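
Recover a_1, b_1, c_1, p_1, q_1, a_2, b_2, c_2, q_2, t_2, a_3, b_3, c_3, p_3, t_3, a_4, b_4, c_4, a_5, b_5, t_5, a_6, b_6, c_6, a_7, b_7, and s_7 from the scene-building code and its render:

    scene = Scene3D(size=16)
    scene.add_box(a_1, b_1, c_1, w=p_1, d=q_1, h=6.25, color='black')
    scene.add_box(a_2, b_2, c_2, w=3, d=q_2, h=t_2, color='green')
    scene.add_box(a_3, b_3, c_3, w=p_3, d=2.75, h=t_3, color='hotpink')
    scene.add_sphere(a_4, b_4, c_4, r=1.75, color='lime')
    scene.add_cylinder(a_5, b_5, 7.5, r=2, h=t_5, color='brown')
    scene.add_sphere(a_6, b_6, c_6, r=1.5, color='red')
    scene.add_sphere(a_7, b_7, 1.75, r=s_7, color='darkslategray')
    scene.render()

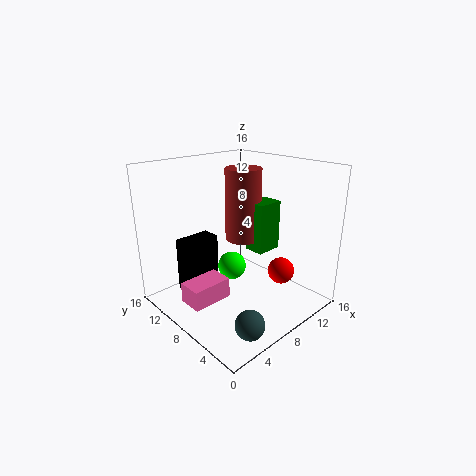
a_1 = 3.25, b_1 = 11, c_1 = 1.25, p_1 = 4.25, q_1 = 2.25, a_2 = 9, b_2 = 5.5, c_2 = 6.5, q_2 = 2.25, t_2 = 5.5, a_3 = 1.5, b_3 = 7.25, c_3 = 1.75, p_3 = 4.5, t_3 = 2.25, a_4 = 9.75, b_4 = 11, c_4 = 2.75, a_5 = 9.25, b_5 = 8.5, t_5 = 8, a_6 = 11.5, b_6 = 4.5, c_6 = 4, a_7 = 4, b_7 = 2, s_7 = 1.5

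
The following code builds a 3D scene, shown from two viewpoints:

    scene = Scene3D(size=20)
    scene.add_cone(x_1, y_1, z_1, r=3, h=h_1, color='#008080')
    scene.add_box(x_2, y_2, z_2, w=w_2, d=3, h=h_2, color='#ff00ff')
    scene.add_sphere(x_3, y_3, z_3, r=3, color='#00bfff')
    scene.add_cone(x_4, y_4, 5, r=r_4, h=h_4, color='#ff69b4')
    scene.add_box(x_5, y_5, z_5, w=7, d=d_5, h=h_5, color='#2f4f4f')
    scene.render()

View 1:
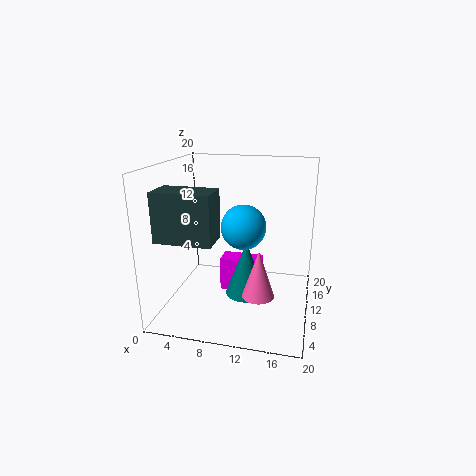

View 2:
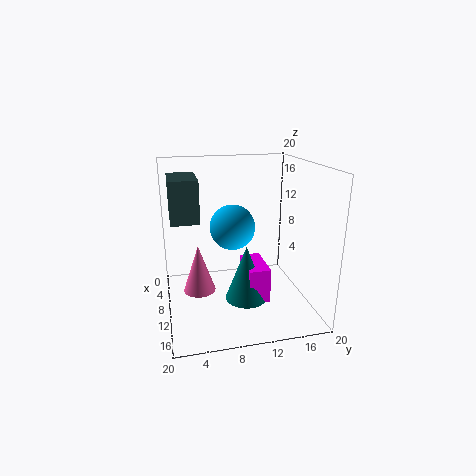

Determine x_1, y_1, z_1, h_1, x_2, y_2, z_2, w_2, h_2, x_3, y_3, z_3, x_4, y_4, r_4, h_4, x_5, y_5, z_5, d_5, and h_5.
x_1 = 11
y_1 = 11
z_1 = 1
h_1 = 8
x_2 = 7
y_2 = 11
z_2 = 1
w_2 = 6
h_2 = 5
x_3 = 11
y_3 = 9
z_3 = 12
x_4 = 14
y_4 = 4
r_4 = 2
h_4 = 6
x_5 = 2
y_5 = 1
z_5 = 12
d_5 = 4
h_5 = 6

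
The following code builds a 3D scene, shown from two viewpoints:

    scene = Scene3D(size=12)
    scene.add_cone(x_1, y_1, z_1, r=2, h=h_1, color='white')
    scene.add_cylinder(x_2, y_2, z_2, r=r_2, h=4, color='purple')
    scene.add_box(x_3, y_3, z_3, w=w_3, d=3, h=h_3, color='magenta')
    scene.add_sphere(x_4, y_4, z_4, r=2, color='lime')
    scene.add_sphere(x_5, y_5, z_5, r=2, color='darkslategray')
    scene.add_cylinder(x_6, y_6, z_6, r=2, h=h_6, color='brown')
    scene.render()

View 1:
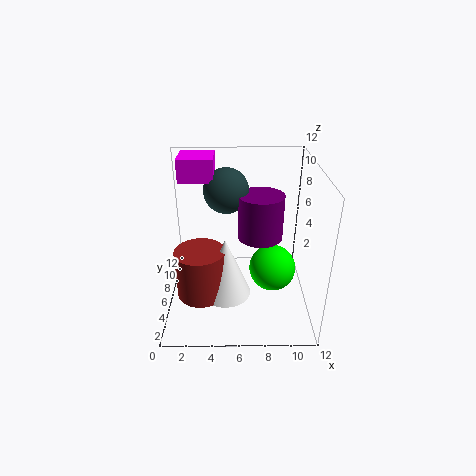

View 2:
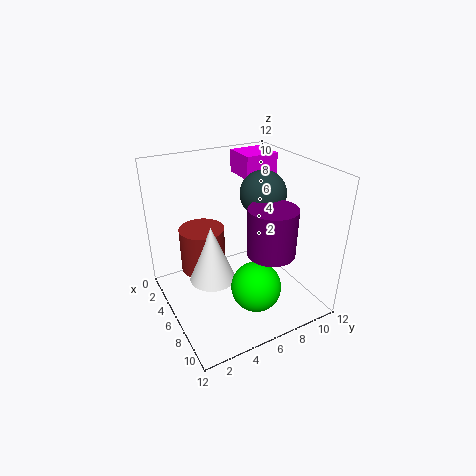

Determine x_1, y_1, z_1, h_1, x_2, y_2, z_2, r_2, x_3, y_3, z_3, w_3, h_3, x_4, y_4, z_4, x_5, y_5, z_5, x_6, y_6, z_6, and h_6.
x_1 = 5; y_1 = 4; z_1 = 2; h_1 = 5; x_2 = 8; y_2 = 8; z_2 = 5; r_2 = 2; x_3 = 1; y_3 = 8; z_3 = 10; w_3 = 3; h_3 = 2; x_4 = 9; y_4 = 6; z_4 = 3; x_5 = 5; y_5 = 9; z_5 = 9; x_6 = 3; y_6 = 4; z_6 = 2; h_6 = 4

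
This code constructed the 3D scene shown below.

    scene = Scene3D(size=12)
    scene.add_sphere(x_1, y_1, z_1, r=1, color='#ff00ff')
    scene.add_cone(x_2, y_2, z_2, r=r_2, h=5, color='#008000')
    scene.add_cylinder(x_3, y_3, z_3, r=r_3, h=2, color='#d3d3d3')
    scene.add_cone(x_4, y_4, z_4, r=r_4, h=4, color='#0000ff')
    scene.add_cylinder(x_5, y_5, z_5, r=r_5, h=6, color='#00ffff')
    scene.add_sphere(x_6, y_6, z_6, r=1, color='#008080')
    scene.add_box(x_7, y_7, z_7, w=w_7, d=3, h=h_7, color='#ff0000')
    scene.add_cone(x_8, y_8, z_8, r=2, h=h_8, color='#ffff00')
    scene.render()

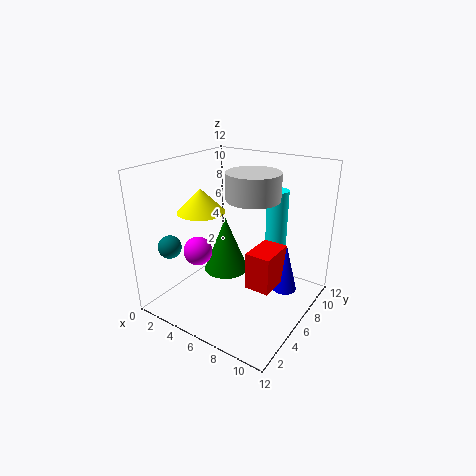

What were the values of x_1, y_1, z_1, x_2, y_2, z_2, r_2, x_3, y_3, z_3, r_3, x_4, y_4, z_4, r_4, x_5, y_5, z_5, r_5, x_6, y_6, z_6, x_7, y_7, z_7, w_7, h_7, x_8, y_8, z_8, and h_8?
x_1 = 6; y_1 = 1; z_1 = 7; x_2 = 4; y_2 = 7; z_2 = 2; r_2 = 2; x_3 = 8; y_3 = 5; z_3 = 10; r_3 = 2; x_4 = 10; y_4 = 7; z_4 = 2; r_4 = 1; x_5 = 7; y_5 = 11; z_5 = 3; r_5 = 1; x_6 = 1; y_6 = 3; z_6 = 5; x_7 = 8; y_7 = 4; z_7 = 3; w_7 = 2; h_7 = 3; x_8 = 3; y_8 = 5; z_8 = 8; h_8 = 2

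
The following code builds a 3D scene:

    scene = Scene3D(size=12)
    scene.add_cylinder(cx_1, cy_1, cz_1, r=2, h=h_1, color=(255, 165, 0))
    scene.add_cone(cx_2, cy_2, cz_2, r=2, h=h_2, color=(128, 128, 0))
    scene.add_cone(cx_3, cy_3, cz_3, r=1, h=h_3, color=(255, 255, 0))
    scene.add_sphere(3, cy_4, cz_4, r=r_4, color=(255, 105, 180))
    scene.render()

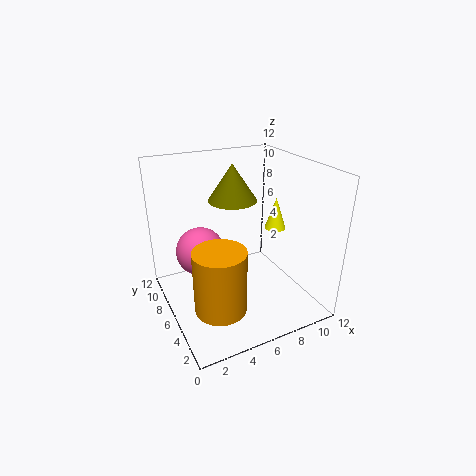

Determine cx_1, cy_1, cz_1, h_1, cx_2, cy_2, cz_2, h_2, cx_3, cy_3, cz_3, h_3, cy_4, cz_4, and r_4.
cx_1 = 3
cy_1 = 3
cz_1 = 2
h_1 = 5
cx_2 = 6
cy_2 = 7
cz_2 = 9
h_2 = 3
cx_3 = 11
cy_3 = 8
cz_3 = 5
h_3 = 3
cy_4 = 7
cz_4 = 5
r_4 = 2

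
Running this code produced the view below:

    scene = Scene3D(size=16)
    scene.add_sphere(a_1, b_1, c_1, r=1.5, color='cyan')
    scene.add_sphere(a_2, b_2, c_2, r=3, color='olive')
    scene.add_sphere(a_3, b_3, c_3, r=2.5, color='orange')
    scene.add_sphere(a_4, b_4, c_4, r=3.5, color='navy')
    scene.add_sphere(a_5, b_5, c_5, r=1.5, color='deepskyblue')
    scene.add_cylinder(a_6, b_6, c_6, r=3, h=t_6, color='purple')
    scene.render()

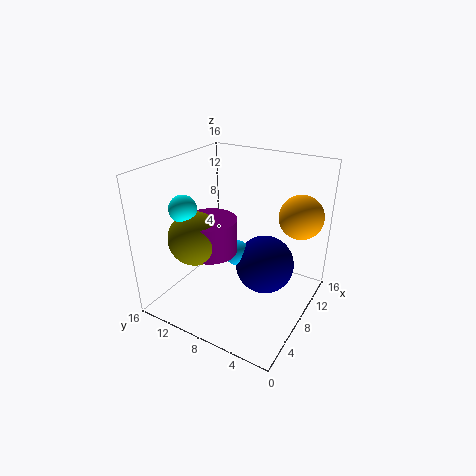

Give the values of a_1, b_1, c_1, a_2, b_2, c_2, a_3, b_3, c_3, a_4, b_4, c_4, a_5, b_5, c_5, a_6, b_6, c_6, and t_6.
a_1 = 5
b_1 = 13
c_1 = 11.5
a_2 = 5.5
b_2 = 12
c_2 = 8
a_3 = 12.5
b_3 = 2.5
c_3 = 10
a_4 = 11
b_4 = 6
c_4 = 3.5
a_5 = 9.5
b_5 = 9
c_5 = 5
a_6 = 7
b_6 = 11
c_6 = 6
t_6 = 4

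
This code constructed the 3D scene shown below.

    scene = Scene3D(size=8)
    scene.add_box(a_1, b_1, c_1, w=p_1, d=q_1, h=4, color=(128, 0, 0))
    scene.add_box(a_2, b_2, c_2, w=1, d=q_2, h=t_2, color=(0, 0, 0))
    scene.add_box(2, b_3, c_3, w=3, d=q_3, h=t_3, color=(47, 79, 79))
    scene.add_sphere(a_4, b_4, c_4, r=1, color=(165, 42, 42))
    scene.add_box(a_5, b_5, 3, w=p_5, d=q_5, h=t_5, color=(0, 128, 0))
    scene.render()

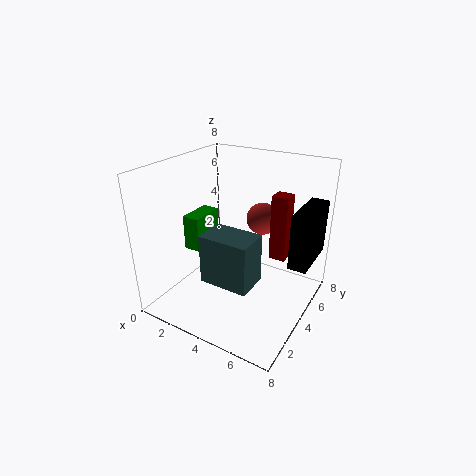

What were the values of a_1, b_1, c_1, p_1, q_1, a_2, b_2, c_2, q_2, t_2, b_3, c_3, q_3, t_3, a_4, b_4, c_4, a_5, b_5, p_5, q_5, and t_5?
a_1 = 5, b_1 = 6, c_1 = 2, p_1 = 1, q_1 = 1, a_2 = 7, b_2 = 4, c_2 = 3, q_2 = 3, t_2 = 3, b_3 = 3, c_3 = 1, q_3 = 2, t_3 = 3, a_4 = 4, b_4 = 7, c_4 = 4, a_5 = 1, b_5 = 3, p_5 = 1, q_5 = 2, t_5 = 2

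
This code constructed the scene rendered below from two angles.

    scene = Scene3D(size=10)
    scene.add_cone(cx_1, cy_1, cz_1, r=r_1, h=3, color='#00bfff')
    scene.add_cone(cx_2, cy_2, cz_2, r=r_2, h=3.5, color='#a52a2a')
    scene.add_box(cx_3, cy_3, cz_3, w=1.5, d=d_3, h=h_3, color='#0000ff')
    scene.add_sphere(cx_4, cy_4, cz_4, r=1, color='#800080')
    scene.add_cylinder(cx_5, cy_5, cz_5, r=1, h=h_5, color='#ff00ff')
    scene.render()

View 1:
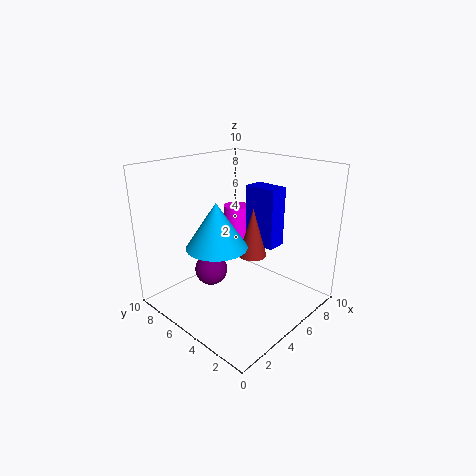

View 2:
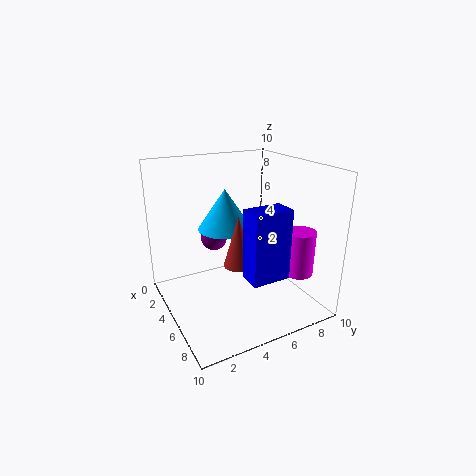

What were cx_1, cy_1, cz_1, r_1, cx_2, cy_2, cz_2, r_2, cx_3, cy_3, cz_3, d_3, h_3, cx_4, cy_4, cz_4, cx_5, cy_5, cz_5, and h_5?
cx_1 = 3, cy_1 = 5, cz_1 = 5, r_1 = 2, cx_2 = 6, cy_2 = 4.5, cz_2 = 3.5, r_2 = 1, cx_3 = 7.5, cy_3 = 4, cz_3 = 3.5, d_3 = 2.5, h_3 = 4.5, cx_4 = 2, cy_4 = 4.5, cz_4 = 4, cx_5 = 8, cy_5 = 8, cz_5 = 3, h_5 = 3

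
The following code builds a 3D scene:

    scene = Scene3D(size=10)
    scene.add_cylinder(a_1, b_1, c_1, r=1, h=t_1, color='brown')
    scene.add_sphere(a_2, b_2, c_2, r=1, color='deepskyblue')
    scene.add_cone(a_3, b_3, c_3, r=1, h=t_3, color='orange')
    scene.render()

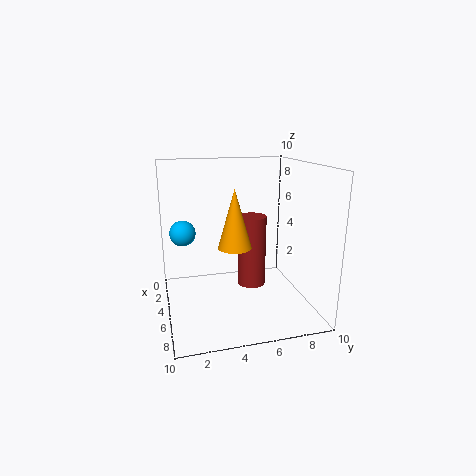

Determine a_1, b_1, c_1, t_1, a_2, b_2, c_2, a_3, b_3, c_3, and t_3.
a_1 = 5, b_1 = 6, c_1 = 1.5, t_1 = 5, a_2 = 1.5, b_2 = 1.5, c_2 = 4.5, a_3 = 8, b_3 = 4, c_3 = 5.5, t_3 = 3.5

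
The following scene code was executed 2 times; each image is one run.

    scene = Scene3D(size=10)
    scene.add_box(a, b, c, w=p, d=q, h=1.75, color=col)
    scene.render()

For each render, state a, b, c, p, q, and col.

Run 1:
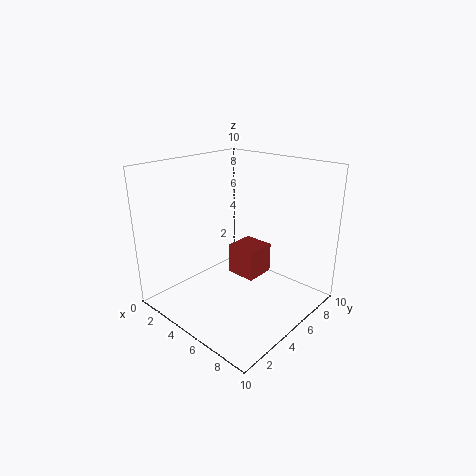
a = 6.75, b = 2.25, c = 4.25, p = 1.75, q = 1.75, col = 'brown'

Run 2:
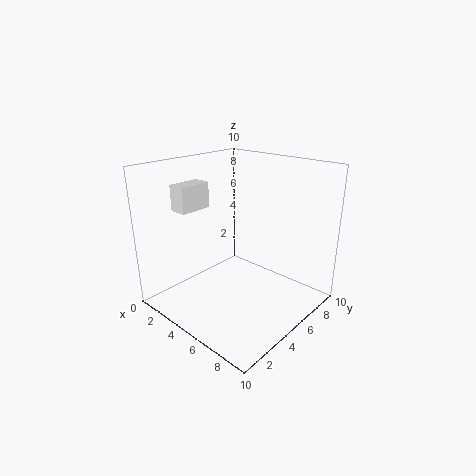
a = 1.75, b = 2, c = 7, p = 1.25, q = 2.25, col = 'white'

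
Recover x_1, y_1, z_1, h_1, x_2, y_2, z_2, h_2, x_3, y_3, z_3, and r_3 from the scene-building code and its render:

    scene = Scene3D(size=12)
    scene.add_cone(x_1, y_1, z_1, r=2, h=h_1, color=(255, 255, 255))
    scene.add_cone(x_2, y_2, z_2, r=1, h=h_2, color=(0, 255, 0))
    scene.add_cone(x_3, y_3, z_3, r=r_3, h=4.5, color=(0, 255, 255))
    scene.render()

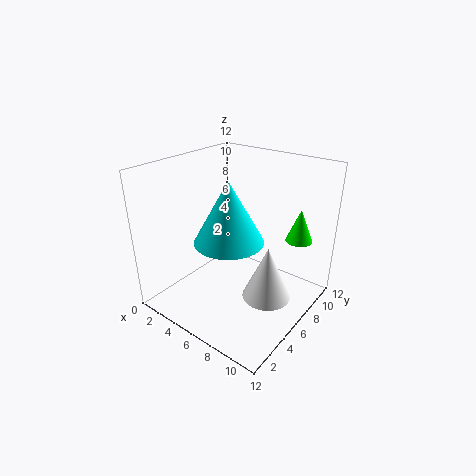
x_1 = 9
y_1 = 6
z_1 = 1.5
h_1 = 4.5
x_2 = 11
y_2 = 7
z_2 = 7
h_2 = 2.5
x_3 = 7.5
y_3 = 3
z_3 = 7.5
r_3 = 2.5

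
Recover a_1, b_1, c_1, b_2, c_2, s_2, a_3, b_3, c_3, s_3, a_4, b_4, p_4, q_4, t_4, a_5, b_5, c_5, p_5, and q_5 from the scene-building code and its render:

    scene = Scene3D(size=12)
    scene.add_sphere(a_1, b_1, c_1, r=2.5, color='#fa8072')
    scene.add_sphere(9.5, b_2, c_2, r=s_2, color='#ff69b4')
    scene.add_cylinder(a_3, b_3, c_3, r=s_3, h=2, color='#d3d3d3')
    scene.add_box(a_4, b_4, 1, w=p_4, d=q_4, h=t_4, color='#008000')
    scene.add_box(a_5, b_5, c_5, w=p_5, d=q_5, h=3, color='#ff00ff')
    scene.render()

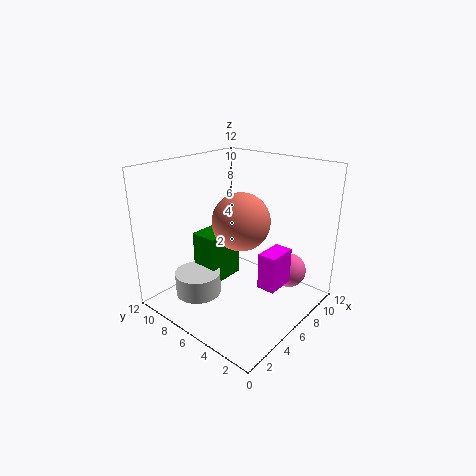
a_1 = 7; b_1 = 6.5; c_1 = 7; b_2 = 3; c_2 = 2.5; s_2 = 1.5; a_3 = 4; b_3 = 9; c_3 = 0.5; s_3 = 2; a_4 = 5; b_4 = 8; p_4 = 3.5; q_4 = 2.5; t_4 = 4.5; a_5 = 5.5; b_5 = 2; c_5 = 2.5; p_5 = 2.5; q_5 = 1.5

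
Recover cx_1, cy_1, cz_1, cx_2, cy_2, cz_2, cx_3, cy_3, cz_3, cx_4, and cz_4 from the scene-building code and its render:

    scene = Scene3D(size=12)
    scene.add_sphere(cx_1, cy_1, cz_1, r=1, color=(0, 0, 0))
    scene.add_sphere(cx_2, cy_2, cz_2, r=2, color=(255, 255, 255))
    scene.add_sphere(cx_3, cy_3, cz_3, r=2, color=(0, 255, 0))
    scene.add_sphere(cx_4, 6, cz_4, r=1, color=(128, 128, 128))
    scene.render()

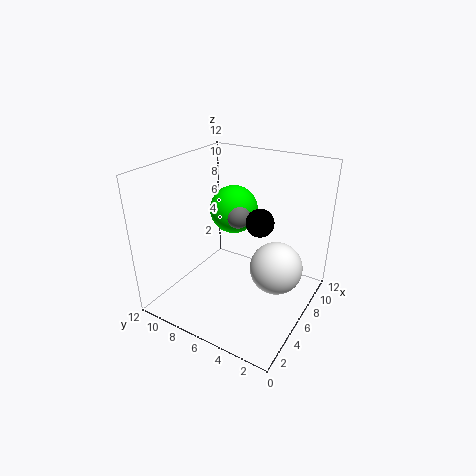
cx_1 = 4, cy_1 = 3, cz_1 = 9, cx_2 = 5, cy_2 = 2, cz_2 = 5, cx_3 = 7, cy_3 = 7, cz_3 = 8, cx_4 = 6, cz_4 = 8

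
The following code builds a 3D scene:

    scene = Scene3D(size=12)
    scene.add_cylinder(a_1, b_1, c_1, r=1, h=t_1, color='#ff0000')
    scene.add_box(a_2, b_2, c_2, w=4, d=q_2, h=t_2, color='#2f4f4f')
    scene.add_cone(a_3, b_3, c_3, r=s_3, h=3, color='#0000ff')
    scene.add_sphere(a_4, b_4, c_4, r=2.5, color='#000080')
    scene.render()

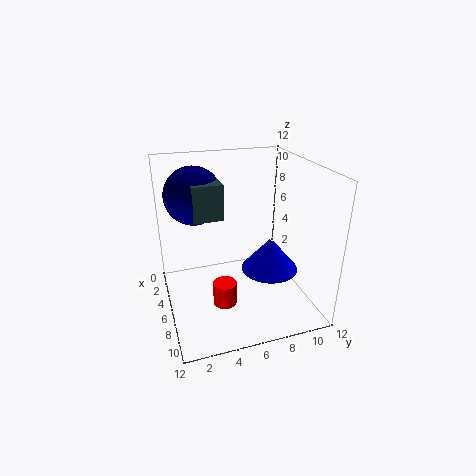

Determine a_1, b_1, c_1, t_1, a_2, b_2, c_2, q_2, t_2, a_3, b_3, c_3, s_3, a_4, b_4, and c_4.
a_1 = 7, b_1 = 4.5, c_1 = 0.5, t_1 = 2, a_2 = 1.5, b_2 = 2.5, c_2 = 7.5, q_2 = 2.5, t_2 = 3, a_3 = 6, b_3 = 9, c_3 = 2.5, s_3 = 2.5, a_4 = 3, b_4 = 3, c_4 = 9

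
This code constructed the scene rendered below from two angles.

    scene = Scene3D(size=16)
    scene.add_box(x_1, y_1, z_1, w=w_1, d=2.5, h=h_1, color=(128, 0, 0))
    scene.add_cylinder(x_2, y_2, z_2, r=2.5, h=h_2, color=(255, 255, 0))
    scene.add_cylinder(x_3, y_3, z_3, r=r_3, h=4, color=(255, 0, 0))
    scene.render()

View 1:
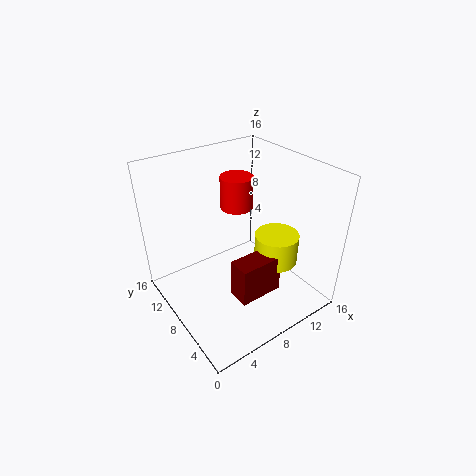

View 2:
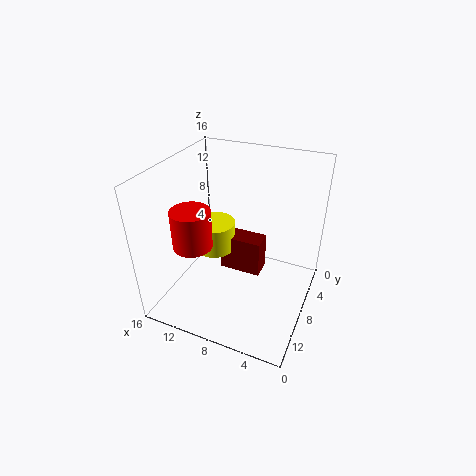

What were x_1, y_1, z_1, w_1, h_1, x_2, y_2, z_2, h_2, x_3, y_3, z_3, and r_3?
x_1 = 6, y_1 = 4, z_1 = 2, w_1 = 5, h_1 = 4.5, x_2 = 12, y_2 = 6, z_2 = 4.5, h_2 = 3.5, x_3 = 11, y_3 = 12.5, z_3 = 9, r_3 = 2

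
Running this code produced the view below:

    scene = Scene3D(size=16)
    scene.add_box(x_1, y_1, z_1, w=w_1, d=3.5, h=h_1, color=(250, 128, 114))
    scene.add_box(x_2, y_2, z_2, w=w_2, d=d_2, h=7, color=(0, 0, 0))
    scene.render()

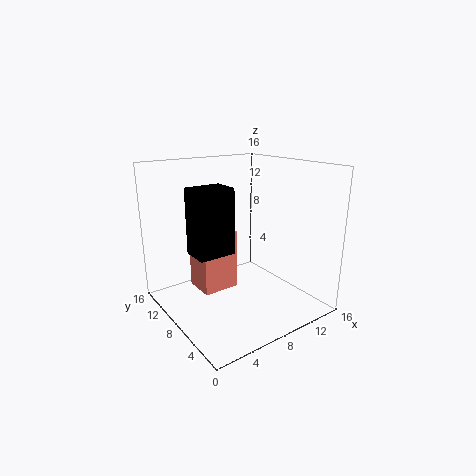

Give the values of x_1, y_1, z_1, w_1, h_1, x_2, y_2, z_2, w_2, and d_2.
x_1 = 3.5
y_1 = 7.5
z_1 = 2.5
w_1 = 4
h_1 = 6.5
x_2 = 2.5
y_2 = 6.5
z_2 = 7
w_2 = 4
d_2 = 3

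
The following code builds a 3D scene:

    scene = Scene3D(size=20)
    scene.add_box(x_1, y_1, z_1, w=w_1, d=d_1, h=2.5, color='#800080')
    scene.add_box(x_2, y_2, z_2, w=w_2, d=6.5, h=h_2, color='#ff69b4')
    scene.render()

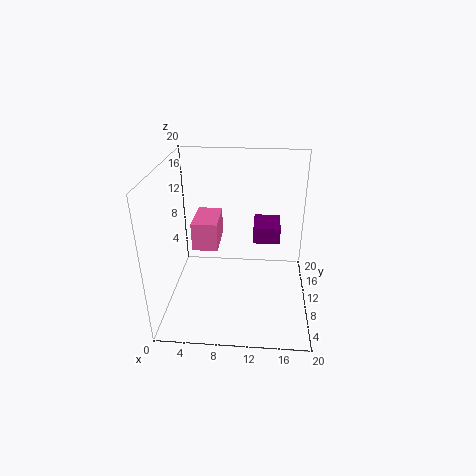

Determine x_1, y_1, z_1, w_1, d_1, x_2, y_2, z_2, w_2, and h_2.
x_1 = 12
y_1 = 13
z_1 = 7.5
w_1 = 4
d_1 = 5
x_2 = 2.5
y_2 = 13.5
z_2 = 5.5
w_2 = 4
h_2 = 4.5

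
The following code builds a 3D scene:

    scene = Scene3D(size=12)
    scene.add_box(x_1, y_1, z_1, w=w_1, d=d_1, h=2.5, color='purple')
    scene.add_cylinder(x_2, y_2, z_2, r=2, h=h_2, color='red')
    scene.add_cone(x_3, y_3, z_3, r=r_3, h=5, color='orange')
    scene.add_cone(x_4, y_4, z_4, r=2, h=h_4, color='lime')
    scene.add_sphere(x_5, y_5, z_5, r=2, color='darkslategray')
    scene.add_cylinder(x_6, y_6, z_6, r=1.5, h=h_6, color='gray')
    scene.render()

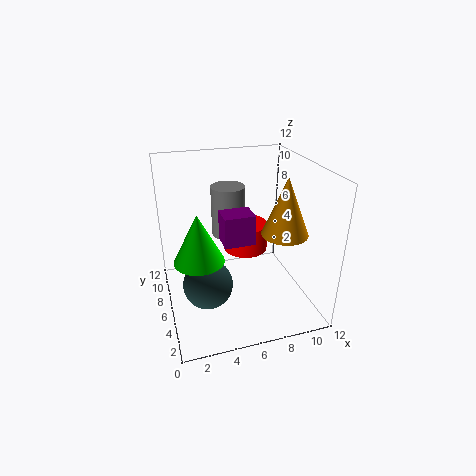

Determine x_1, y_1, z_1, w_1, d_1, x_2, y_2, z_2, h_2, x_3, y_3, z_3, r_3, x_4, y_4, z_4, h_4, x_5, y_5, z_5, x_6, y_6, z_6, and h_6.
x_1 = 4.5, y_1 = 4.5, z_1 = 6, w_1 = 2.5, d_1 = 2, x_2 = 7.5, y_2 = 8.5, z_2 = 3.5, h_2 = 2.5, x_3 = 10, y_3 = 5.5, z_3 = 6, r_3 = 2, x_4 = 2.5, y_4 = 5, z_4 = 5, h_4 = 4, x_5 = 3, y_5 = 4.5, z_5 = 3, x_6 = 6, y_6 = 9, z_6 = 5, h_6 = 4.5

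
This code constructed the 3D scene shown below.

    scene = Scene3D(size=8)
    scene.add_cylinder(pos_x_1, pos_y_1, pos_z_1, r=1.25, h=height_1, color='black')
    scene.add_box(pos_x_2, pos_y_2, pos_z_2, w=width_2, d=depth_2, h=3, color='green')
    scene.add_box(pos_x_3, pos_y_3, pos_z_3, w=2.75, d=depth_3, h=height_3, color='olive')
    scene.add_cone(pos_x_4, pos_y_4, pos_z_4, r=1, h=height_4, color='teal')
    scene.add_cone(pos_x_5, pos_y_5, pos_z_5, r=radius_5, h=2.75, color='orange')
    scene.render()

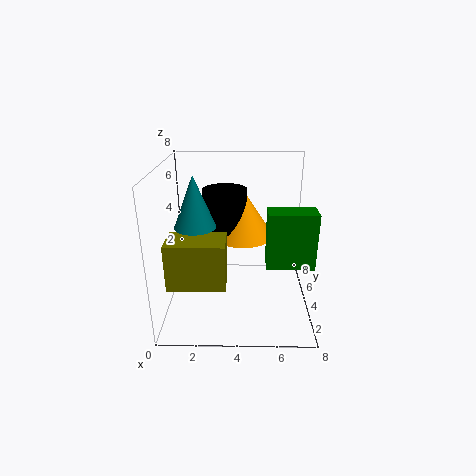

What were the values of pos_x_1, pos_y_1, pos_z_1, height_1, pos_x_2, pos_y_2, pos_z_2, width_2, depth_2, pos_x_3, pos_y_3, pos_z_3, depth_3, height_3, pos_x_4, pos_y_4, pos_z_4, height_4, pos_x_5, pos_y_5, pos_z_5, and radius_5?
pos_x_1 = 3.25
pos_y_1 = 5
pos_z_1 = 4.25
height_1 = 2.25
pos_x_2 = 5.5
pos_y_2 = 2.25
pos_z_2 = 3
width_2 = 2.5
depth_2 = 1.25
pos_x_3 = 0.75
pos_y_3 = 0.25
pos_z_3 = 3
depth_3 = 1.75
height_3 = 2.25
pos_x_4 = 2
pos_y_4 = 2
pos_z_4 = 5.5
height_4 = 2.5
pos_x_5 = 4.25
pos_y_5 = 5
pos_z_5 = 3.75
radius_5 = 1.75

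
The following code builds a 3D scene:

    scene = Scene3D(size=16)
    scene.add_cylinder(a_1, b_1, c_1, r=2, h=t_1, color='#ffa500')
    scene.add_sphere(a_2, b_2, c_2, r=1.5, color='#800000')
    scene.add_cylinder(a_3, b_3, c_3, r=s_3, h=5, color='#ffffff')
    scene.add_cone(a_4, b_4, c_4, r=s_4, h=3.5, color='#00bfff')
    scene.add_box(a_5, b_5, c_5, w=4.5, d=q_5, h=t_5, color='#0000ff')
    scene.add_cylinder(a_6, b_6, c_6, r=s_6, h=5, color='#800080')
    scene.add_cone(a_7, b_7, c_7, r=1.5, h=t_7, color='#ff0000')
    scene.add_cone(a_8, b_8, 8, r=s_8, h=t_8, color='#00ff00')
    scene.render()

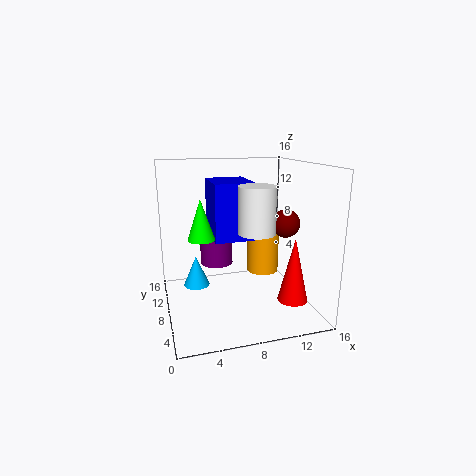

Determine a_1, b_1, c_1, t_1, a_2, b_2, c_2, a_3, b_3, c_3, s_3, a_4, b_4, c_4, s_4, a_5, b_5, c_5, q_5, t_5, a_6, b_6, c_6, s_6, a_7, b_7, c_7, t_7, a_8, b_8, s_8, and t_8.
a_1 = 12.5, b_1 = 12, c_1 = 2, t_1 = 6, a_2 = 12.5, b_2 = 5.5, c_2 = 10, a_3 = 9.5, b_3 = 6, c_3 = 9, s_3 = 2, a_4 = 3.5, b_4 = 10, c_4 = 2, s_4 = 1.5, a_5 = 5.5, b_5 = 8, c_5 = 7.5, q_5 = 5.5, t_5 = 6.5, a_6 = 6.5, b_6 = 12.5, c_6 = 3.5, s_6 = 2, a_7 = 12, b_7 = 2, c_7 = 3, t_7 = 6.5, a_8 = 4, b_8 = 8.5, s_8 = 1.5, t_8 = 4.5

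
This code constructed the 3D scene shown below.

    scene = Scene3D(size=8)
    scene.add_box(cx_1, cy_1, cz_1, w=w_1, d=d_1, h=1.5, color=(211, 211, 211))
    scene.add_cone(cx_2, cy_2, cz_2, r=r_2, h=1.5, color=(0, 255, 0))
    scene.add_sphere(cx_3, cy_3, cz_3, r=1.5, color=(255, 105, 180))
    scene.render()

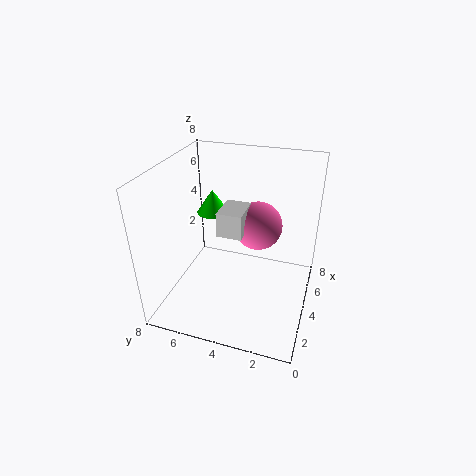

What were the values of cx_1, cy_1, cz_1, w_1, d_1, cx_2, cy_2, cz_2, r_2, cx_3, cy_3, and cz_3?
cx_1 = 4.5; cy_1 = 4; cz_1 = 3.5; w_1 = 2; d_1 = 1.5; cx_2 = 6.5; cy_2 = 6.5; cz_2 = 4; r_2 = 1; cx_3 = 6.5; cy_3 = 3.5; cz_3 = 3.5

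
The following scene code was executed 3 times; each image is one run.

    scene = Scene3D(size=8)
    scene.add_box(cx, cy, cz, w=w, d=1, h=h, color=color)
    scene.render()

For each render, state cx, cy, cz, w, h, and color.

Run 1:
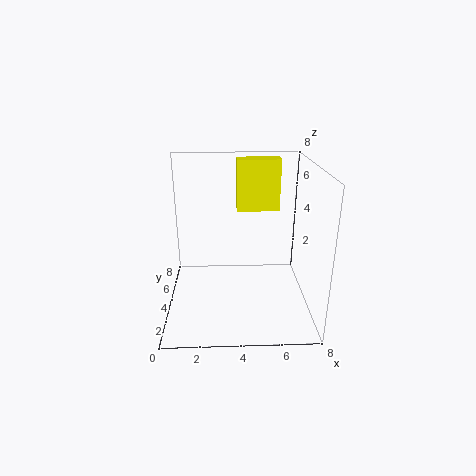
cx = 4; cy = 5.5; cz = 5; w = 2.5; h = 3; color = 'yellow'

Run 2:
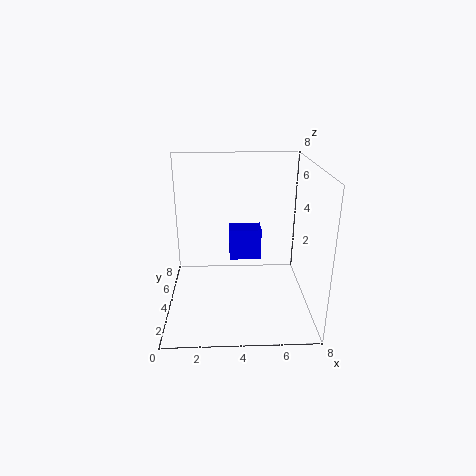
cx = 3.5; cy = 1.5; cz = 4; w = 1.5; h = 1.5; color = 'blue'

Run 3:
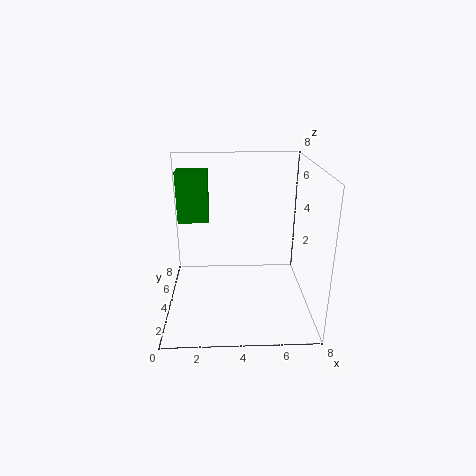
cx = 1; cy = 2.5; cz = 5.5; w = 1.5; h = 2.5; color = 'green'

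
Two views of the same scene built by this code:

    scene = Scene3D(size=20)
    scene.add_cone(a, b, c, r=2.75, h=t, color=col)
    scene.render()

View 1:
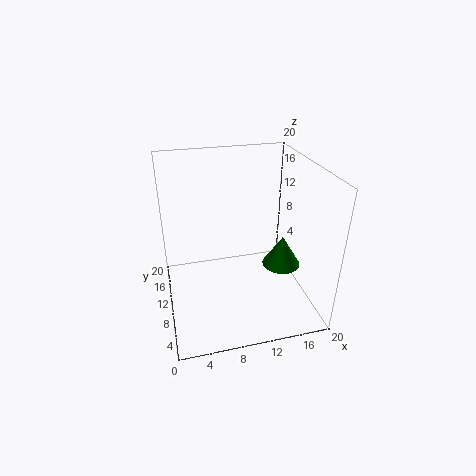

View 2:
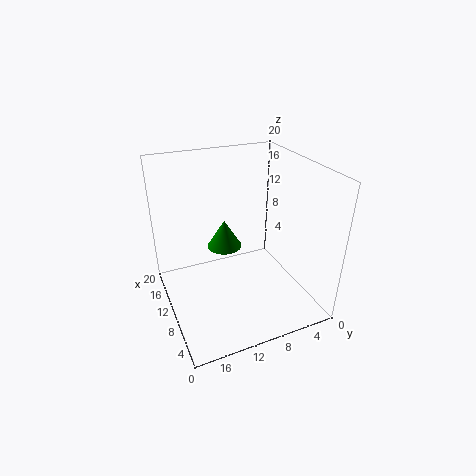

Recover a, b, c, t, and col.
a = 16.5, b = 9.5, c = 5, t = 4.5, col = 'green'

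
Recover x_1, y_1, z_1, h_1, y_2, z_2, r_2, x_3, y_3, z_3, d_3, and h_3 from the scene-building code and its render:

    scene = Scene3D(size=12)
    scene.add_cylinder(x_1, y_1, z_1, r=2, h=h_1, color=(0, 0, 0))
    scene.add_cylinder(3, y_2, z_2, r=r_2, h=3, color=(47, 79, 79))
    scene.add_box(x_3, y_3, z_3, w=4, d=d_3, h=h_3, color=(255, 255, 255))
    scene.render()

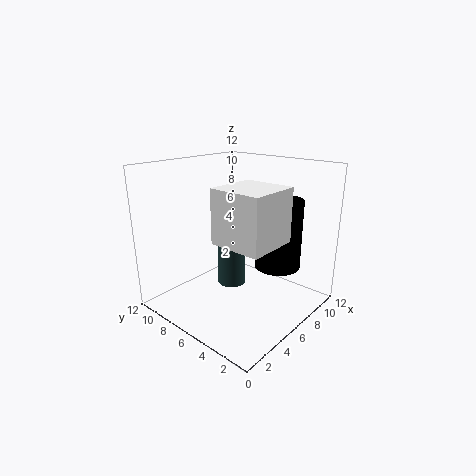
x_1 = 9; y_1 = 4; z_1 = 3; h_1 = 6; y_2 = 4; z_2 = 4; r_2 = 1; x_3 = 2; y_3 = 1; z_3 = 7; d_3 = 4; h_3 = 4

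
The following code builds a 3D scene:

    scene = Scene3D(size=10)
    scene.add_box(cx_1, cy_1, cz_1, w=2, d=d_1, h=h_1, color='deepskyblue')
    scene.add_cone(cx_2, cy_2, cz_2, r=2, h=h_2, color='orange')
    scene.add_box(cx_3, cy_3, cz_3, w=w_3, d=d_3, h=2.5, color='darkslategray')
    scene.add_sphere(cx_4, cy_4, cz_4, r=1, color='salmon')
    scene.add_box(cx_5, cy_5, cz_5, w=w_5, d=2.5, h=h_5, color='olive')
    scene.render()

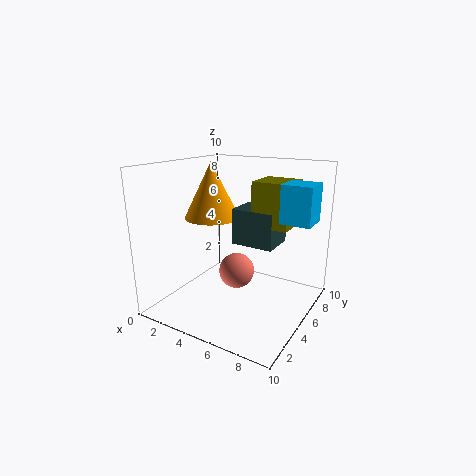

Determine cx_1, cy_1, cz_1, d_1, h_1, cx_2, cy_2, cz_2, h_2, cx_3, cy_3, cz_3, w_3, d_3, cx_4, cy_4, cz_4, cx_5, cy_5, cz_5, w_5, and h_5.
cx_1 = 8
cy_1 = 5
cz_1 = 6.5
d_1 = 2
h_1 = 2.5
cx_2 = 2.5
cy_2 = 5.5
cz_2 = 6
h_2 = 4
cx_3 = 4.5
cy_3 = 5
cz_3 = 4.5
w_3 = 3
d_3 = 2.5
cx_4 = 7
cy_4 = 1.5
cz_4 = 4.5
cx_5 = 6
cy_5 = 5
cz_5 = 6
w_5 = 2.5
h_5 = 3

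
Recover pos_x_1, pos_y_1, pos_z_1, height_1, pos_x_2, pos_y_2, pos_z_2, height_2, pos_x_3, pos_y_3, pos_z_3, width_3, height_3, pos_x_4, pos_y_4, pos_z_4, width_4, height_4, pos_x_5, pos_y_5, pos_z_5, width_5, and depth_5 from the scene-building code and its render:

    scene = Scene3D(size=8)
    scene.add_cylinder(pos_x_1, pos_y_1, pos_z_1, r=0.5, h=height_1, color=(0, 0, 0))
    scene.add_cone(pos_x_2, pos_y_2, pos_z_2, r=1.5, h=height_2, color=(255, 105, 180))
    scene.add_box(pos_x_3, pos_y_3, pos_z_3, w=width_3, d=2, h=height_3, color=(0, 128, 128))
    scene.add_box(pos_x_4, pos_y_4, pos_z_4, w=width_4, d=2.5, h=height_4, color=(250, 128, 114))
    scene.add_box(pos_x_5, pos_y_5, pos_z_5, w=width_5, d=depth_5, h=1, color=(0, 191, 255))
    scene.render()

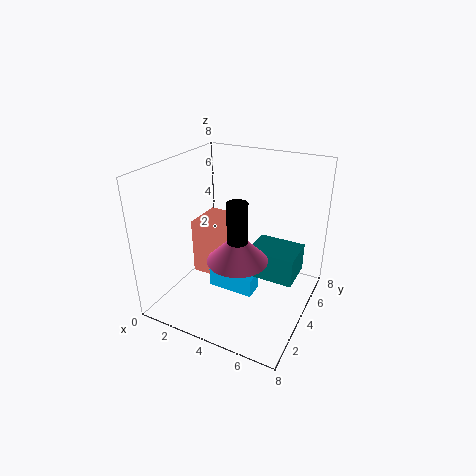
pos_x_1 = 5, pos_y_1 = 2, pos_z_1 = 4, height_1 = 3, pos_x_2 = 5, pos_y_2 = 2, pos_z_2 = 4, height_2 = 1.5, pos_x_3 = 5, pos_y_3 = 3, pos_z_3 = 2.5, width_3 = 2.5, height_3 = 1.5, pos_x_4 = 0.5, pos_y_4 = 4.5, pos_z_4 = 0.5, width_4 = 2.5, height_4 = 3.5, pos_x_5 = 3, pos_y_5 = 2.5, pos_z_5 = 1.5, width_5 = 2.5, depth_5 = 1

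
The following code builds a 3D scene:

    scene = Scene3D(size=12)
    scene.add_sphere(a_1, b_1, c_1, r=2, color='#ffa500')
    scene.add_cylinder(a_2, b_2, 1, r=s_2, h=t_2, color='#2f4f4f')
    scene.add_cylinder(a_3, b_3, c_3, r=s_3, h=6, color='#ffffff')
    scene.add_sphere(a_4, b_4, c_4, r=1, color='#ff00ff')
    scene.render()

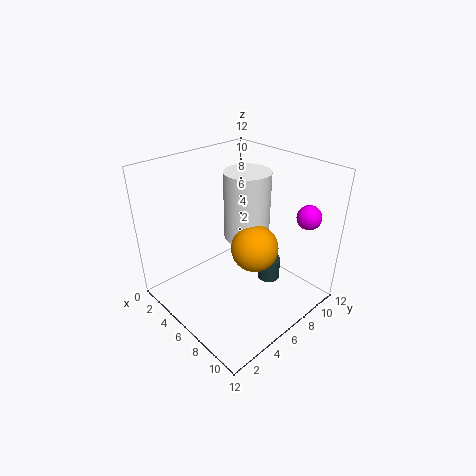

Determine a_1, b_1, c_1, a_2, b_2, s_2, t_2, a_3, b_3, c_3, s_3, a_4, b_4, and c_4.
a_1 = 7
b_1 = 7
c_1 = 5
a_2 = 7
b_2 = 9
s_2 = 1
t_2 = 2
a_3 = 5
b_3 = 8
c_3 = 5
s_3 = 2
a_4 = 10
b_4 = 10
c_4 = 8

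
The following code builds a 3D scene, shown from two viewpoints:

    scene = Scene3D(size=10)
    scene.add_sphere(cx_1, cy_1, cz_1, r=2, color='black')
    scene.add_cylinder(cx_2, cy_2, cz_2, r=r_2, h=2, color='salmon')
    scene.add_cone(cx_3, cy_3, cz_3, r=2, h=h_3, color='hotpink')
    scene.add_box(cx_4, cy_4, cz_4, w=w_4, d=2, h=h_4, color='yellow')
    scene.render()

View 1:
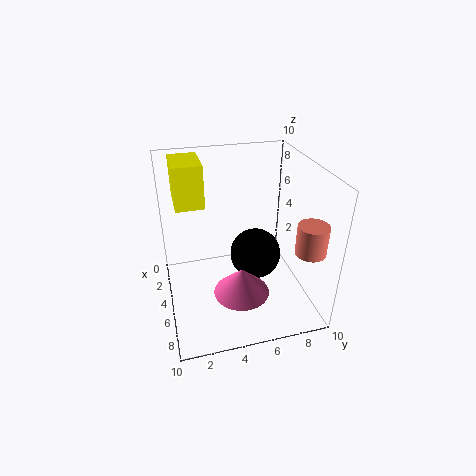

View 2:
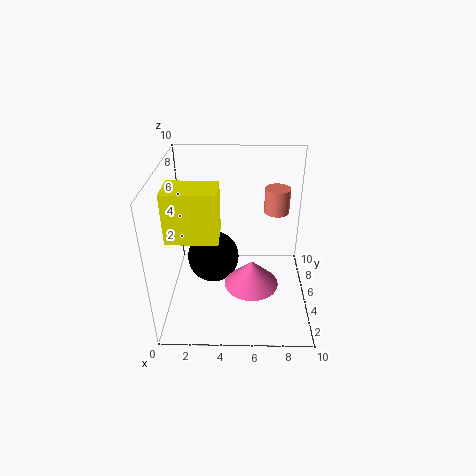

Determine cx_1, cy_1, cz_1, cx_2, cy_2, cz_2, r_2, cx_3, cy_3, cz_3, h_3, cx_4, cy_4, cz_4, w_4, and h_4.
cx_1 = 3; cy_1 = 7; cz_1 = 2; cx_2 = 8; cy_2 = 9; cz_2 = 5; r_2 = 1; cx_3 = 6; cy_3 = 5; cz_3 = 1; h_3 = 2; cx_4 = 1; cy_4 = 1; cz_4 = 7; w_4 = 3; h_4 = 3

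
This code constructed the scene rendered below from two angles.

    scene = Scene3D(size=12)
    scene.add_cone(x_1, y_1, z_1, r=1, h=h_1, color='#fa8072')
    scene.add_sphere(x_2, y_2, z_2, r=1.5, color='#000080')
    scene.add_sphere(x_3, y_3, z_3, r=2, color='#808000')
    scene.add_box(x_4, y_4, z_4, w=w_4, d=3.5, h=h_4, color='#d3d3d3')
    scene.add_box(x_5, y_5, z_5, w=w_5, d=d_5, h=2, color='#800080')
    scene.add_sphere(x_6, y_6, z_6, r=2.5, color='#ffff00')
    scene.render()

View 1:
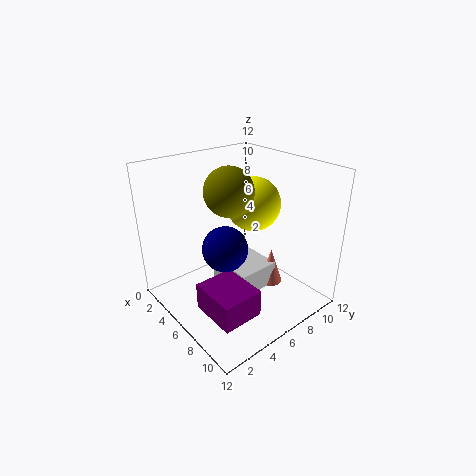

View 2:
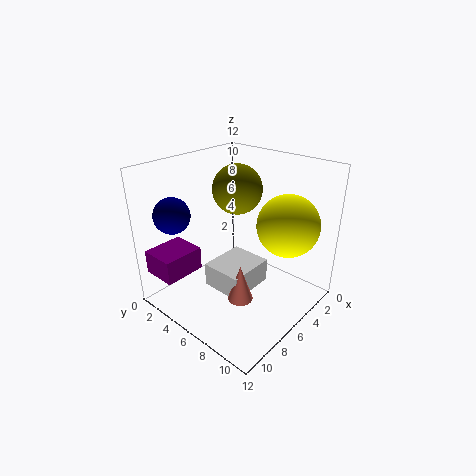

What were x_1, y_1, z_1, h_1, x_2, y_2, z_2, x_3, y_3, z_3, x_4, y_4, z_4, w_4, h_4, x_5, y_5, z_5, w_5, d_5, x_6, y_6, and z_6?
x_1 = 8
y_1 = 8
z_1 = 2
h_1 = 3
x_2 = 9.5
y_2 = 2
z_2 = 8
x_3 = 5.5
y_3 = 5.5
z_3 = 10
x_4 = 4.5
y_4 = 4.5
z_4 = 2
w_4 = 4
h_4 = 2
x_5 = 8
y_5 = 0.5
z_5 = 3
w_5 = 3.5
d_5 = 3
x_6 = 4
y_6 = 9.5
z_6 = 7.5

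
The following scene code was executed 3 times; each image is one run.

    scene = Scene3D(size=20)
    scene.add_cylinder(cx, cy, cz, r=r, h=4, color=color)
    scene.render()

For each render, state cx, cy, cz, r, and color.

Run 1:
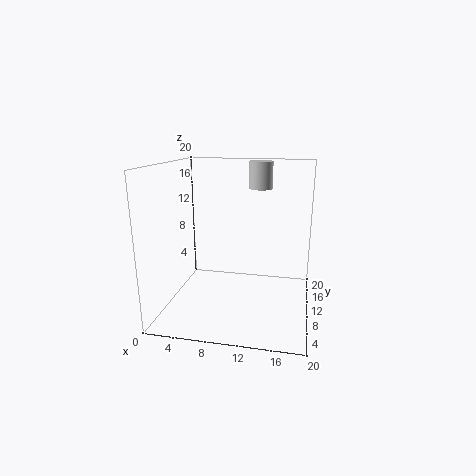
cx = 12.25; cy = 15.75; cz = 16; r = 1.75; color = 'lightgray'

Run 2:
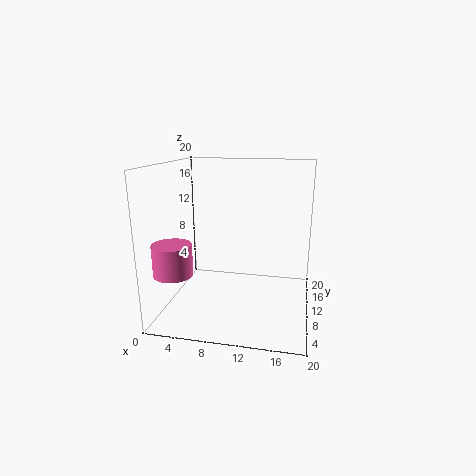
cx = 3; cy = 3.5; cz = 6.75; r = 2.5; color = 'hotpink'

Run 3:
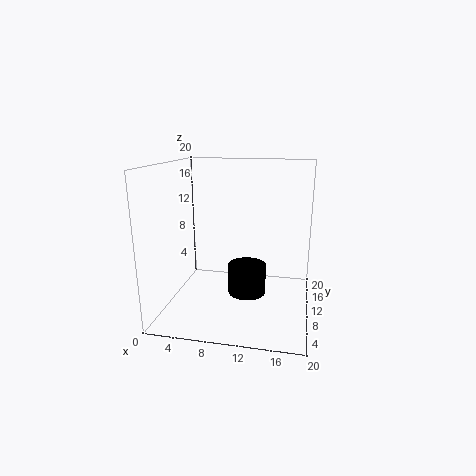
cx = 11.75; cy = 7.5; cz = 3.25; r = 2.5; color = 'black'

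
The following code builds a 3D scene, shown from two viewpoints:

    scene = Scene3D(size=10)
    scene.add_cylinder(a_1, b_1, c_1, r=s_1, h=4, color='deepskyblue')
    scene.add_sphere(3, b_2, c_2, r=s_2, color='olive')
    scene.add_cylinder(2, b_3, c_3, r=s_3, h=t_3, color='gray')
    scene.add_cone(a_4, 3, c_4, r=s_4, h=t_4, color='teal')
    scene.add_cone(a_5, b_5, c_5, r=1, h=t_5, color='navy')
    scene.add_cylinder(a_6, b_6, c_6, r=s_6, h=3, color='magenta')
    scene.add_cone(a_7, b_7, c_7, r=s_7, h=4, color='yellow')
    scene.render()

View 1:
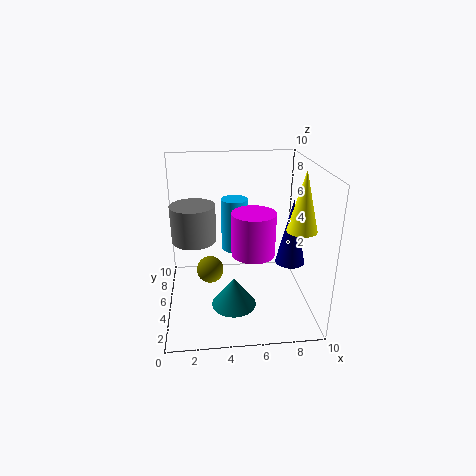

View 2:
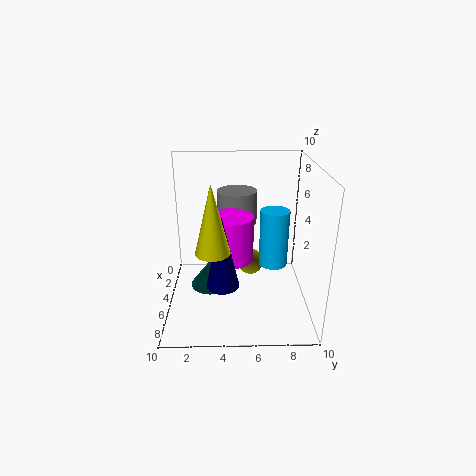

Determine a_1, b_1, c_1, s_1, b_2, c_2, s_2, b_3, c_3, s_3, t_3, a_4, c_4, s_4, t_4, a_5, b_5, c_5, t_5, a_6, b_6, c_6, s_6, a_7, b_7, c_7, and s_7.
a_1 = 5, b_1 = 7.5, c_1 = 3, s_1 = 1, b_2 = 6, c_2 = 2, s_2 = 1, b_3 = 5, c_3 = 5, s_3 = 1.5, t_3 = 2.5, a_4 = 4.5, c_4 = 1, s_4 = 1.5, t_4 = 2, a_5 = 8.5, b_5 = 4, c_5 = 3.5, t_5 = 4.5, a_6 = 6, b_6 = 4.5, c_6 = 4, s_6 = 1.5, a_7 = 9, b_7 = 3.5, c_7 = 6, s_7 = 1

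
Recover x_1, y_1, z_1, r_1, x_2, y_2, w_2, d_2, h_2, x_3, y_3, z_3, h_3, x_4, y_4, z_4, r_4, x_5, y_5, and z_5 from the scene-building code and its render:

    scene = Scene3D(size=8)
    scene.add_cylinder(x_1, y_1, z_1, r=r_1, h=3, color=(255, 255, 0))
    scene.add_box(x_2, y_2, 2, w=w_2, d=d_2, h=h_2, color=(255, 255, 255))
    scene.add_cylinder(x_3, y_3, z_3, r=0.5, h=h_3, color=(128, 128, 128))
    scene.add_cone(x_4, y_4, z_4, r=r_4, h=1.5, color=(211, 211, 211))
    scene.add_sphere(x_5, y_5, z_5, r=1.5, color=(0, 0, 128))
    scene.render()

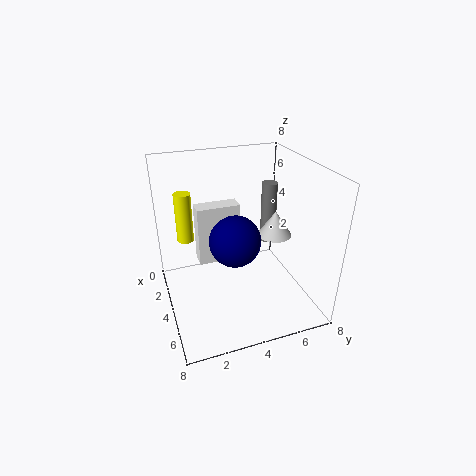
x_1 = 1.5, y_1 = 1.5, z_1 = 3, r_1 = 0.5, x_2 = 2, y_2 = 2, w_2 = 1, d_2 = 2.5, h_2 = 3.5, x_3 = 1.5, y_3 = 7, z_3 = 2, h_3 = 4, x_4 = 3.5, y_4 = 6.5, z_4 = 3.5, r_4 = 1, x_5 = 3.5, y_5 = 4, z_5 = 3.5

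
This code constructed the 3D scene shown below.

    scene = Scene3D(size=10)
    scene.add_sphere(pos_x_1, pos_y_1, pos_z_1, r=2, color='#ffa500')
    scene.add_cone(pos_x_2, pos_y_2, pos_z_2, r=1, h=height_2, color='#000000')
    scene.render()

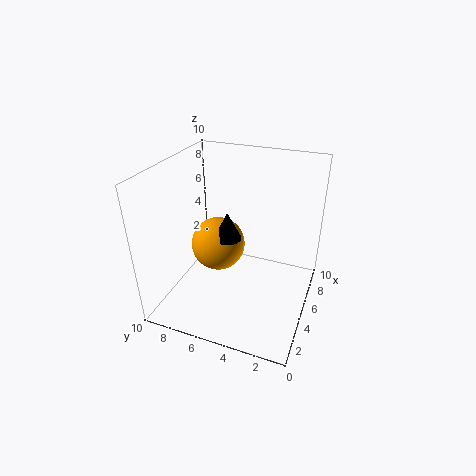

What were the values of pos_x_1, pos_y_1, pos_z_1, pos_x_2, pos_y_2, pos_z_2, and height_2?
pos_x_1 = 6; pos_y_1 = 7; pos_z_1 = 3.5; pos_x_2 = 5.5; pos_y_2 = 6; pos_z_2 = 4.5; height_2 = 2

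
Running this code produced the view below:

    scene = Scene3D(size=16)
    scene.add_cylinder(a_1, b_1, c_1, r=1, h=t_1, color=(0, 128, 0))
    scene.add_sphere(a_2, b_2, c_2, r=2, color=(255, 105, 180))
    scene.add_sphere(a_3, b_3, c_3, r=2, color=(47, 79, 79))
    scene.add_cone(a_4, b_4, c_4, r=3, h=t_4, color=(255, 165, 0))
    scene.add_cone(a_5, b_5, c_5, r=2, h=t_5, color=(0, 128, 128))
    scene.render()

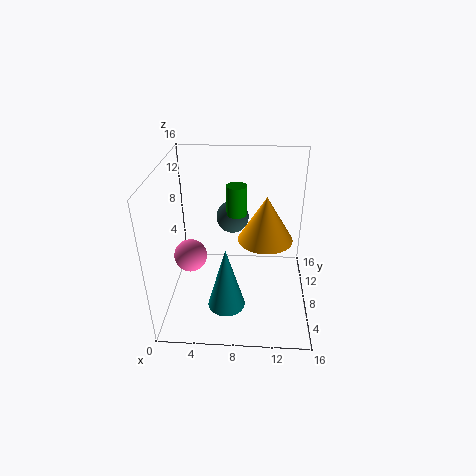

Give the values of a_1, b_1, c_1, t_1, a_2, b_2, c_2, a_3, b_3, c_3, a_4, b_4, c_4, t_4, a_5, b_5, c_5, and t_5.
a_1 = 8; b_1 = 6; c_1 = 12; t_1 = 3; a_2 = 2; b_2 = 10; c_2 = 4; a_3 = 7; b_3 = 13; c_3 = 8; a_4 = 11; b_4 = 8; c_4 = 8; t_4 = 5; a_5 = 7; b_5 = 4; c_5 = 2; t_5 = 7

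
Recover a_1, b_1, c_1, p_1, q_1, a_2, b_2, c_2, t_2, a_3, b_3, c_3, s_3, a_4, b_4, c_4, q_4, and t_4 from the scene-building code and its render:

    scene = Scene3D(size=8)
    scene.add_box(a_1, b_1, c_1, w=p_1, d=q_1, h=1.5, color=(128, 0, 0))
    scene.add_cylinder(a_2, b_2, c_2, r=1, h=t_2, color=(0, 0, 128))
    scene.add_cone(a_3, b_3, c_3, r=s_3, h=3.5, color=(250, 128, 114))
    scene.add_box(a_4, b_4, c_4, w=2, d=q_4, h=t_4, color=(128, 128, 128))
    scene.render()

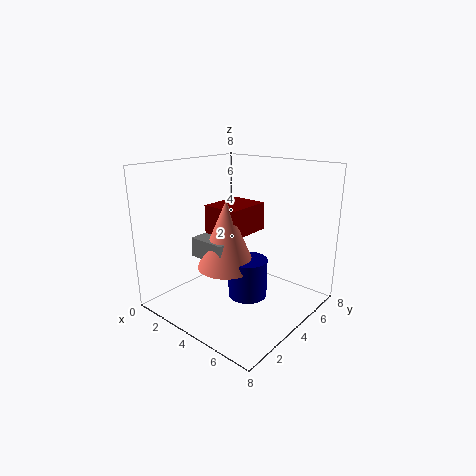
a_1 = 3; b_1 = 2.5; c_1 = 4.5; p_1 = 2; q_1 = 2.5; a_2 = 5.5; b_2 = 3; c_2 = 1.5; t_2 = 2; a_3 = 4.5; b_3 = 2.5; c_3 = 3; s_3 = 1.5; a_4 = 3; b_4 = 1.5; c_4 = 3.5; q_4 = 1.5; t_4 = 1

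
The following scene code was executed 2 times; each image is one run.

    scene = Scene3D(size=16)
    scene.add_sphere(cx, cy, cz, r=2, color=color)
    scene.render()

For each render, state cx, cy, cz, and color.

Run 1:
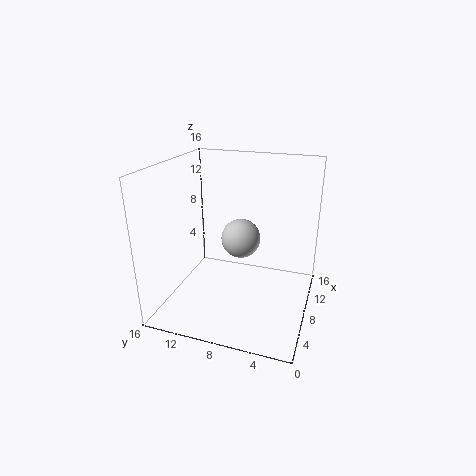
cx = 6, cy = 7, cz = 9, color = 'lightgray'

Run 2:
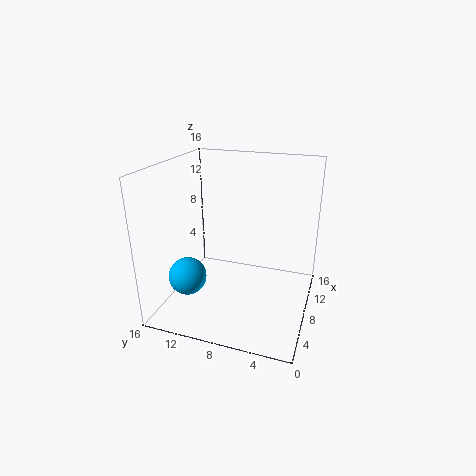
cx = 3.75, cy = 12.25, cz = 4.75, color = 'deepskyblue'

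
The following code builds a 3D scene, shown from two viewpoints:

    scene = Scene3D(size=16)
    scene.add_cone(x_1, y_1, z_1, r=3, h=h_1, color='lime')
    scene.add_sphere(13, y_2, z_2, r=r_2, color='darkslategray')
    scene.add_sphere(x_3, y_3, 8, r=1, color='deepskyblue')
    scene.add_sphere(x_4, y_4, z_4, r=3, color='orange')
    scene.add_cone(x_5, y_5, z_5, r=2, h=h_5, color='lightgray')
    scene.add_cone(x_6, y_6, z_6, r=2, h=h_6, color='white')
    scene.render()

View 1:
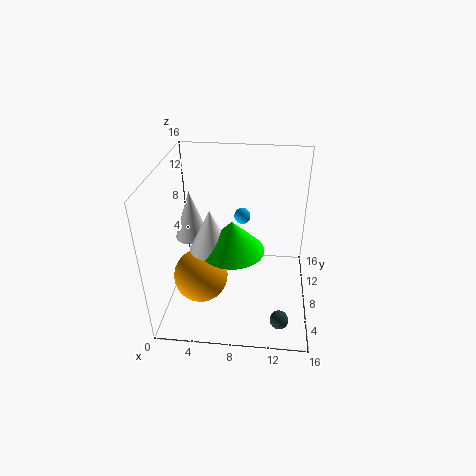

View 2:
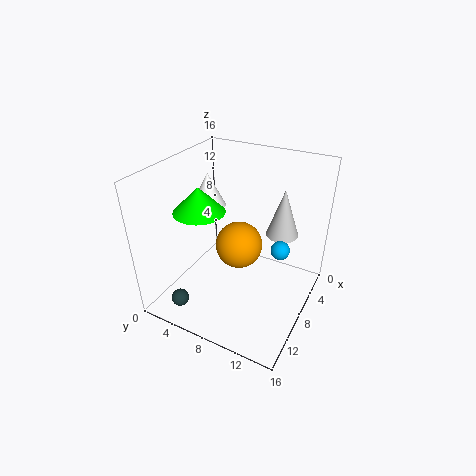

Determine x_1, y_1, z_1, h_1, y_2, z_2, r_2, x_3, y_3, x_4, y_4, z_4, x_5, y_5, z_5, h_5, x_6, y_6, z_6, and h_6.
x_1 = 8
y_1 = 3
z_1 = 10
h_1 = 3
y_2 = 3
z_2 = 1
r_2 = 1
x_3 = 8
y_3 = 13
x_4 = 4
y_4 = 6
z_4 = 4
x_5 = 2
y_5 = 11
z_5 = 6
h_5 = 6
x_6 = 6
y_6 = 3
z_6 = 10
h_6 = 4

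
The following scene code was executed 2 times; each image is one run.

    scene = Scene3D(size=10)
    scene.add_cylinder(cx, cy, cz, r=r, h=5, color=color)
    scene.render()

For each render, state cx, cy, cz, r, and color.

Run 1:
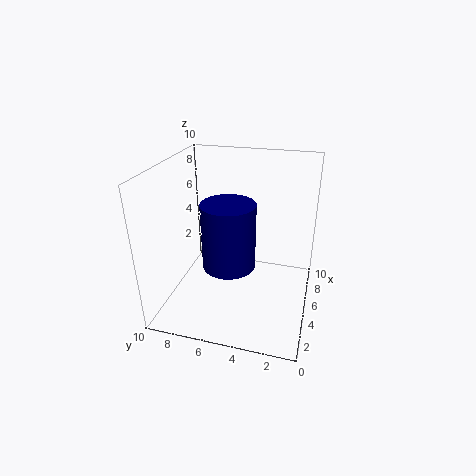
cx = 6, cy = 6, cz = 2, r = 2, color = 'navy'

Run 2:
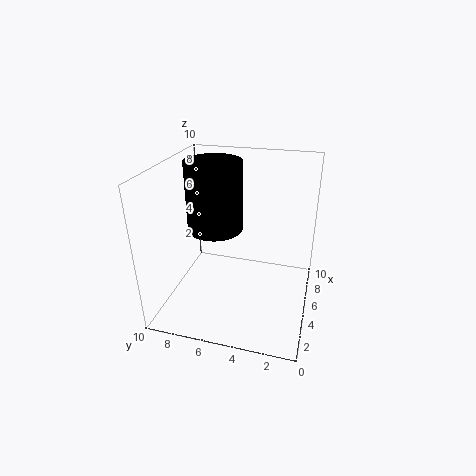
cx = 6, cy = 7, cz = 5, r = 2, color = 'black'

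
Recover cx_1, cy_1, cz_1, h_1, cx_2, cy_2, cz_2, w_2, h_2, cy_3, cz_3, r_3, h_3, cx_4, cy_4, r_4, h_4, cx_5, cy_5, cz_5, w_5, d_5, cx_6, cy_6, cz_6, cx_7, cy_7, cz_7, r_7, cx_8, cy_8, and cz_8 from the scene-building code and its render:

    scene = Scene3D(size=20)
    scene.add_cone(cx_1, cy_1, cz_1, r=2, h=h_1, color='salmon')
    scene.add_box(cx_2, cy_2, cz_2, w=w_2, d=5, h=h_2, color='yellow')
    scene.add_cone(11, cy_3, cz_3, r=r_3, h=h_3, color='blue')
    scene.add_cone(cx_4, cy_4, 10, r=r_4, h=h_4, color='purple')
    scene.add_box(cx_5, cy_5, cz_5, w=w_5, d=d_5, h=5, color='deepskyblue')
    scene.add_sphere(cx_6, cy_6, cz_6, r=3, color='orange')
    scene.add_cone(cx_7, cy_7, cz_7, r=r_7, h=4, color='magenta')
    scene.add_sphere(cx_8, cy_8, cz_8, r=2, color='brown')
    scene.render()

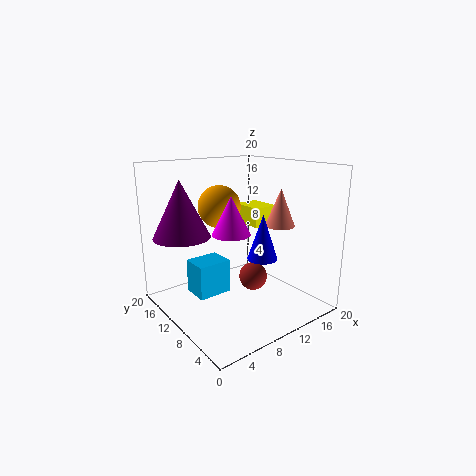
cx_1 = 14, cy_1 = 6, cz_1 = 12, h_1 = 5, cx_2 = 15, cy_2 = 12, cz_2 = 10, w_2 = 4, h_2 = 3, cy_3 = 6, cz_3 = 8, r_3 = 2, h_3 = 6, cx_4 = 4, cy_4 = 15, r_4 = 4, h_4 = 8, cx_5 = 5, cy_5 = 12, cz_5 = 1, w_5 = 5, d_5 = 4, cx_6 = 9, cy_6 = 13, cz_6 = 14, cx_7 = 3, cy_7 = 2, cz_7 = 14, r_7 = 2, cx_8 = 12, cy_8 = 9, cz_8 = 4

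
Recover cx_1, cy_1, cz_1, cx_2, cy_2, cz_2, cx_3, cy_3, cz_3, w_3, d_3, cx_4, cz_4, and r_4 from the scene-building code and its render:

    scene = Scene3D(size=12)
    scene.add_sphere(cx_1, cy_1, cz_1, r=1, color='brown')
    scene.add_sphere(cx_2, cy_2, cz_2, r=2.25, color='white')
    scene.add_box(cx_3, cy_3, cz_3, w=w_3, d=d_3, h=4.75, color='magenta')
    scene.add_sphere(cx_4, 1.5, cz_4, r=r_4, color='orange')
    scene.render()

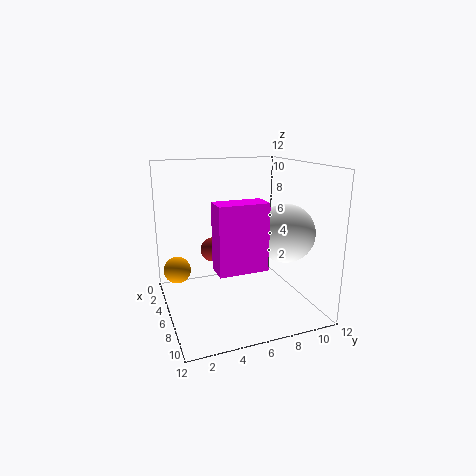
cx_1 = 5.25
cy_1 = 4
cz_1 = 5
cx_2 = 9
cy_2 = 8.75
cz_2 = 7
cx_3 = 9.5
cy_3 = 2.75
cz_3 = 5.25
w_3 = 1.75
d_3 = 3.5
cx_4 = 1.75
cz_4 = 2
r_4 = 1.25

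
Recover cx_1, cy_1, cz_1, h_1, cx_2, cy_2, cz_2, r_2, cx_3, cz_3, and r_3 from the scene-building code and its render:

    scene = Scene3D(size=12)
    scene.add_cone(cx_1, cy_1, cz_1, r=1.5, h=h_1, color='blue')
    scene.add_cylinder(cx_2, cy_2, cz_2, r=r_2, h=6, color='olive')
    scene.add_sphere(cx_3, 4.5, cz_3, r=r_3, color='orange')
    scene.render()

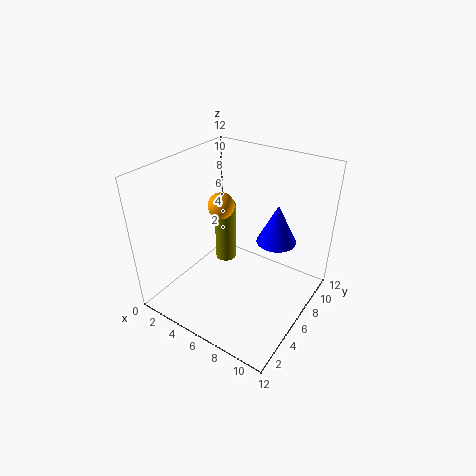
cx_1 = 9.5; cy_1 = 6; cz_1 = 7; h_1 = 3; cx_2 = 2.5; cy_2 = 9; cz_2 = 1; r_2 = 1; cx_3 = 5.5; cz_3 = 9.5; r_3 = 1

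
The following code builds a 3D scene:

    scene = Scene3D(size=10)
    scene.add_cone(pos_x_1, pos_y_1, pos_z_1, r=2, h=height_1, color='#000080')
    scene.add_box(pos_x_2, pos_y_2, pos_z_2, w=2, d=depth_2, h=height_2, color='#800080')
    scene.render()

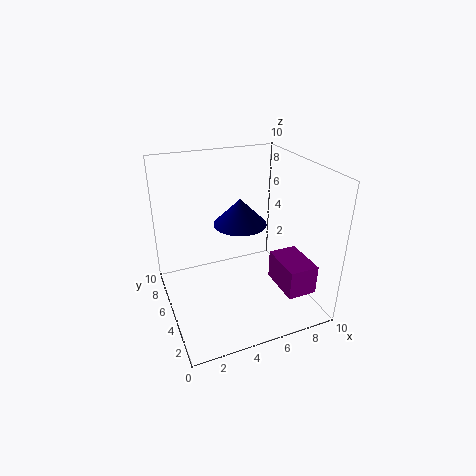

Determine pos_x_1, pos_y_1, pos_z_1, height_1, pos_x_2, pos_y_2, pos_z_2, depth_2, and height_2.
pos_x_1 = 6; pos_y_1 = 7; pos_z_1 = 5; height_1 = 2; pos_x_2 = 7; pos_y_2 = 1; pos_z_2 = 2; depth_2 = 3; height_2 = 2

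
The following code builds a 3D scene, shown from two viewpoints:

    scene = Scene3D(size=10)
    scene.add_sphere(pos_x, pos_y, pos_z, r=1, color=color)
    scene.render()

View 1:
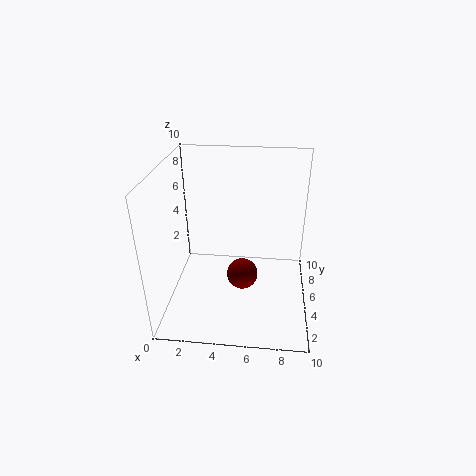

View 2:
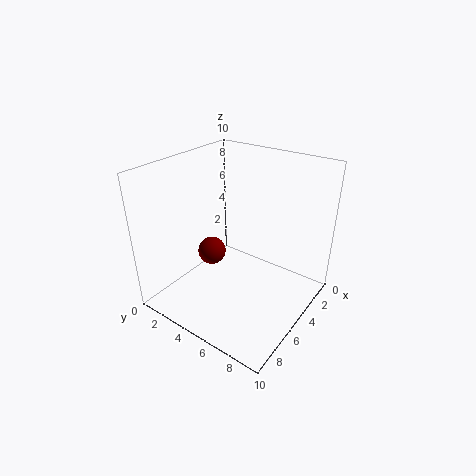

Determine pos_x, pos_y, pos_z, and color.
pos_x = 5.5; pos_y = 3; pos_z = 3.5; color = 'maroon'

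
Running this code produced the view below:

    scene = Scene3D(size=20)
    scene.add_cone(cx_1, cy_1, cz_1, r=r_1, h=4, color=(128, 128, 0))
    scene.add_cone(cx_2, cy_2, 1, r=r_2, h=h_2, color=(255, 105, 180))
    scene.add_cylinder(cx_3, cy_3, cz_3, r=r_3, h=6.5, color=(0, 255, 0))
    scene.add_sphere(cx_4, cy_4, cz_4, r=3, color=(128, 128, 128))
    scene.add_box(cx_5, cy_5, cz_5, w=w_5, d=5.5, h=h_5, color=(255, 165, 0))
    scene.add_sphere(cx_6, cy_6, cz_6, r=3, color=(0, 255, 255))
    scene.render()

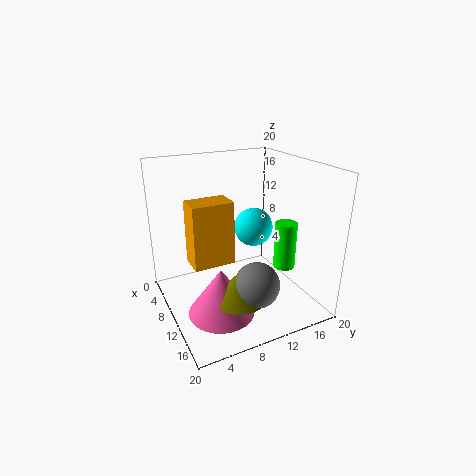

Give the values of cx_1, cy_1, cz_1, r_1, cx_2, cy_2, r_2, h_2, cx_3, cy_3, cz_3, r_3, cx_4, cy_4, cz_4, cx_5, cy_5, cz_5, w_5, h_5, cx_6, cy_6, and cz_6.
cx_1 = 14.5; cy_1 = 8; cz_1 = 3.5; r_1 = 3.5; cx_2 = 13; cy_2 = 6; r_2 = 4.5; h_2 = 6.5; cx_3 = 13.5; cy_3 = 15.5; cz_3 = 6; r_3 = 1.5; cx_4 = 15.5; cy_4 = 10; cz_4 = 5.5; cx_5 = 8.5; cy_5 = 3; cz_5 = 7.5; w_5 = 3.5; h_5 = 8.5; cx_6 = 5.5; cy_6 = 15; cz_6 = 9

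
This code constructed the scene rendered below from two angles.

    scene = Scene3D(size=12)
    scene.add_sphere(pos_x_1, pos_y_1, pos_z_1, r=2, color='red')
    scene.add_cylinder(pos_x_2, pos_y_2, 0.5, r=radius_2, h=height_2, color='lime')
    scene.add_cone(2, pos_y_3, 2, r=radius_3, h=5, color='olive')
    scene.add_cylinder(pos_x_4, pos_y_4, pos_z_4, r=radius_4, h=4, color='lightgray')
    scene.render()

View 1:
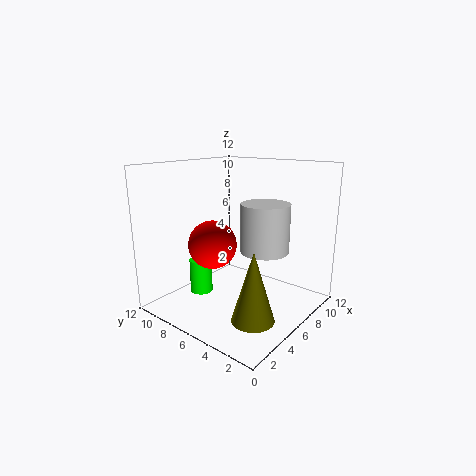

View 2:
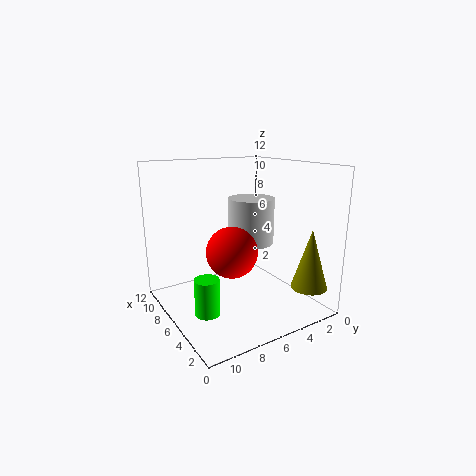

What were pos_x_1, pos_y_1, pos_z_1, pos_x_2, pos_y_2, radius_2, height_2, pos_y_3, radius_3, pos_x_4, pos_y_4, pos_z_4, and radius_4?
pos_x_1 = 4.5; pos_y_1 = 7.5; pos_z_1 = 5.5; pos_x_2 = 5; pos_y_2 = 9.5; radius_2 = 1; height_2 = 3; pos_y_3 = 1.5; radius_3 = 1.5; pos_x_4 = 7; pos_y_4 = 4; pos_z_4 = 5; radius_4 = 2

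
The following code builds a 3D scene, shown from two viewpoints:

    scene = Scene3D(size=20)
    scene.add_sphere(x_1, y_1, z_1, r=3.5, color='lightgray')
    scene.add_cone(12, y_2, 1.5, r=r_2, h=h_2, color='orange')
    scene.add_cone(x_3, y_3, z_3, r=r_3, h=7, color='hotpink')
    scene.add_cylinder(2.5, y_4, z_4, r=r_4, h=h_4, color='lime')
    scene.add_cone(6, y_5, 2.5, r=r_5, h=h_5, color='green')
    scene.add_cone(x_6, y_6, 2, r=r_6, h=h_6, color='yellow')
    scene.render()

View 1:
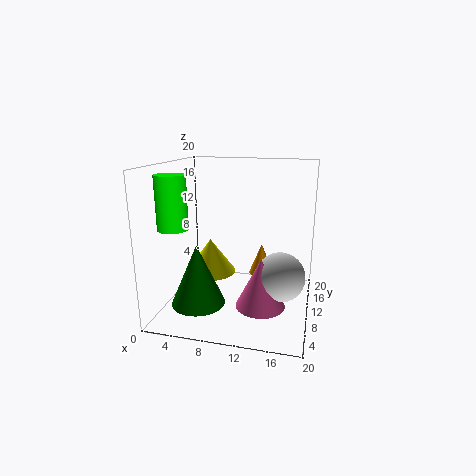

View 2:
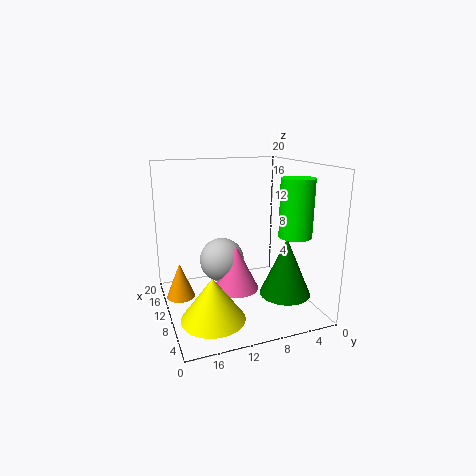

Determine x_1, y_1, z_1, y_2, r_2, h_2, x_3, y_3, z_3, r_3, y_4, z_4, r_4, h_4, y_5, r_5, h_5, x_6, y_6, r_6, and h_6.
x_1 = 16, y_1 = 10.5, z_1 = 4.5, y_2 = 18, r_2 = 2, h_2 = 5, x_3 = 13.5, y_3 = 9, z_3 = 0.5, r_3 = 3.5, y_4 = 5.5, z_4 = 12, r_4 = 2, h_4 = 7, y_5 = 4.5, r_5 = 3.5, h_5 = 8, x_6 = 4, y_6 = 15.5, r_6 = 4, h_6 = 5.5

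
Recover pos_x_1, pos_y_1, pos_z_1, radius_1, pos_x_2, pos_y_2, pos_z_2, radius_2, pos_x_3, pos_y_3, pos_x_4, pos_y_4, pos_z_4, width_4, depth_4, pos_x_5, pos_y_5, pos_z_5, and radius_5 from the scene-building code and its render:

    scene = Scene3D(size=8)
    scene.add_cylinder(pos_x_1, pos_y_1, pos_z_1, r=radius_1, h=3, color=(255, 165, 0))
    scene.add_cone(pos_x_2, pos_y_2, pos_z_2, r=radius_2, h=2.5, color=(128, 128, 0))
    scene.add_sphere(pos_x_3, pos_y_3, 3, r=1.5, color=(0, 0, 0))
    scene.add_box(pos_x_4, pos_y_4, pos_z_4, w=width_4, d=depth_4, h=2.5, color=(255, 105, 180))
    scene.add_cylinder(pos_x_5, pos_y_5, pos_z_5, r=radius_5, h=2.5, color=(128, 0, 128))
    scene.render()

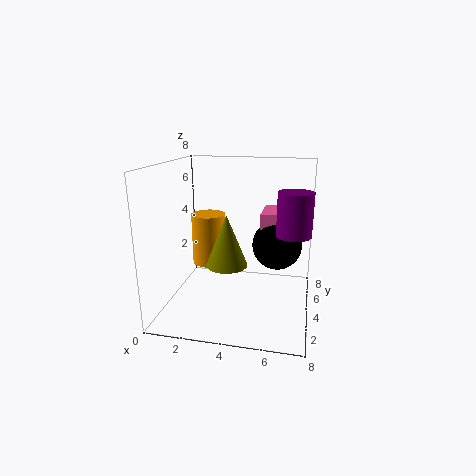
pos_x_1 = 2
pos_y_1 = 5
pos_z_1 = 2
radius_1 = 1
pos_x_2 = 4
pos_y_2 = 1.5
pos_z_2 = 3.5
radius_2 = 1
pos_x_3 = 6
pos_y_3 = 6
pos_x_4 = 5
pos_y_4 = 5.5
pos_z_4 = 2.5
width_4 = 1
depth_4 = 2.5
pos_x_5 = 7
pos_y_5 = 5
pos_z_5 = 4
radius_5 = 1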